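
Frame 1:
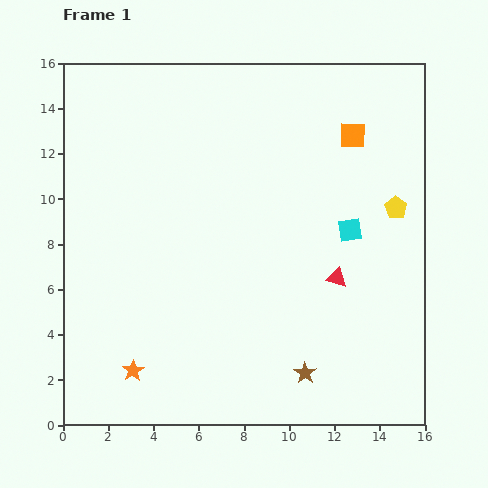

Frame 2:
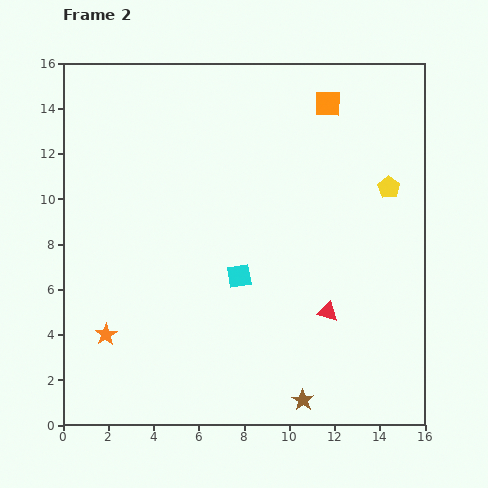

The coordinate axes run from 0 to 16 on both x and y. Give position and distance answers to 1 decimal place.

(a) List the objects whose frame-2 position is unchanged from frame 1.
none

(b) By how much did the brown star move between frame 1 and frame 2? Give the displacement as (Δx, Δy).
(-0.1, -1.2)

The brown star was at (10.7, 2.3) in frame 1 and (10.6, 1.1) in frame 2.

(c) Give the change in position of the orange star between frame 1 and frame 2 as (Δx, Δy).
(-1.2, 1.6)

The orange star was at (3.1, 2.4) in frame 1 and (1.9, 4.0) in frame 2.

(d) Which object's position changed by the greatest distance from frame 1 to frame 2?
the cyan square

(moved 5.3; next 2.0)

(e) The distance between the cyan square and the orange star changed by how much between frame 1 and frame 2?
-5.0

Distance in frame 1: 11.4. Distance in frame 2: 6.4.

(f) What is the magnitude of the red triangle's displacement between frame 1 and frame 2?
1.6

The red triangle moved from (12.1, 6.5) to (11.7, 5.0), a distance of √(0.4² + 1.5²) ≈ 1.6.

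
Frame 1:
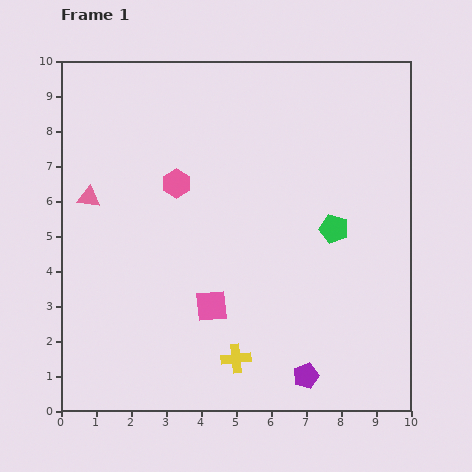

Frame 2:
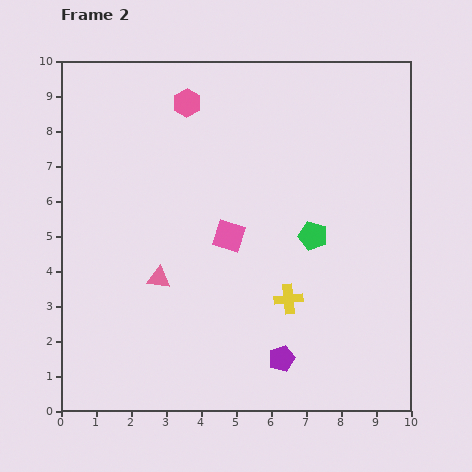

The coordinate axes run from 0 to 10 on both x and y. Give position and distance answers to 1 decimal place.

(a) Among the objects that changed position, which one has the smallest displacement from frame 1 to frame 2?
the green pentagon

(moved 0.6)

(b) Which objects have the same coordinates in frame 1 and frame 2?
none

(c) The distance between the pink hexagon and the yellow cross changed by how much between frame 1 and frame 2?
+1.0

Distance in frame 1: 5.3. Distance in frame 2: 6.3.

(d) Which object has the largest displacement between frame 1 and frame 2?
the pink triangle

(moved 3.0; next 2.3)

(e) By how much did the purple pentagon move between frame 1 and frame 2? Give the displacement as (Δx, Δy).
(-0.7, 0.5)

The purple pentagon was at (7.0, 1.0) in frame 1 and (6.3, 1.5) in frame 2.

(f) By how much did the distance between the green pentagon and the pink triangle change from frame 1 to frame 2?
-2.5

Distance in frame 1: 7.1. Distance in frame 2: 4.6.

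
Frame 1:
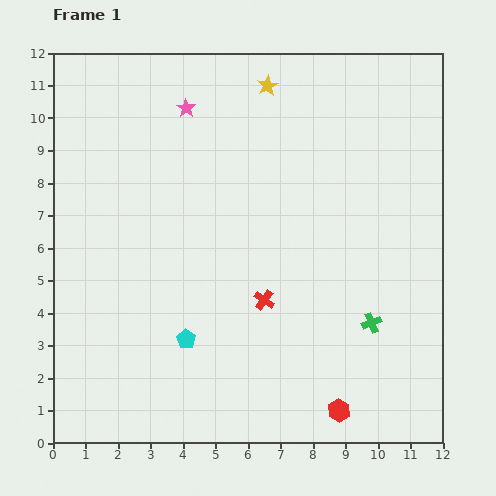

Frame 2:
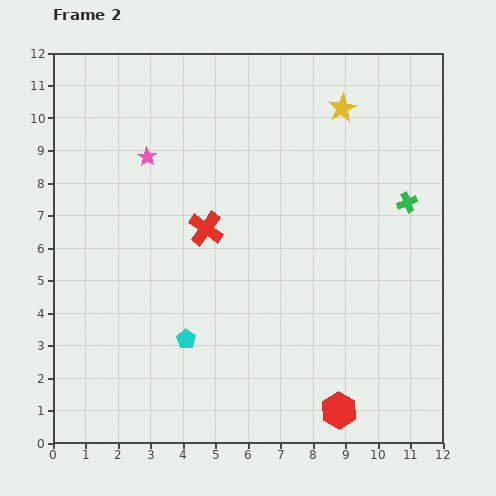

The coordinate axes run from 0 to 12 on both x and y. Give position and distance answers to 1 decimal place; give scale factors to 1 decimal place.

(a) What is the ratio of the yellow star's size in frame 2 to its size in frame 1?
1.4×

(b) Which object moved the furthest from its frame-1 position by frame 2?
the green cross

(moved 3.9; next 2.8)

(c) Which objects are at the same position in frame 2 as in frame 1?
the red hexagon, the cyan pentagon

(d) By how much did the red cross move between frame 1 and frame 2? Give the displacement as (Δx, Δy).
(-1.8, 2.2)

The red cross was at (6.5, 4.4) in frame 1 and (4.7, 6.6) in frame 2.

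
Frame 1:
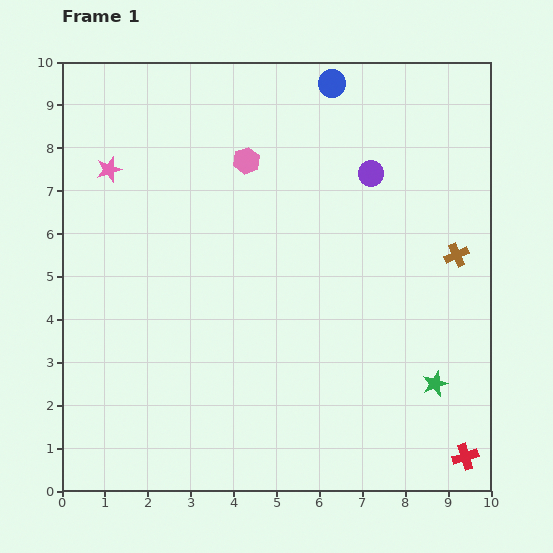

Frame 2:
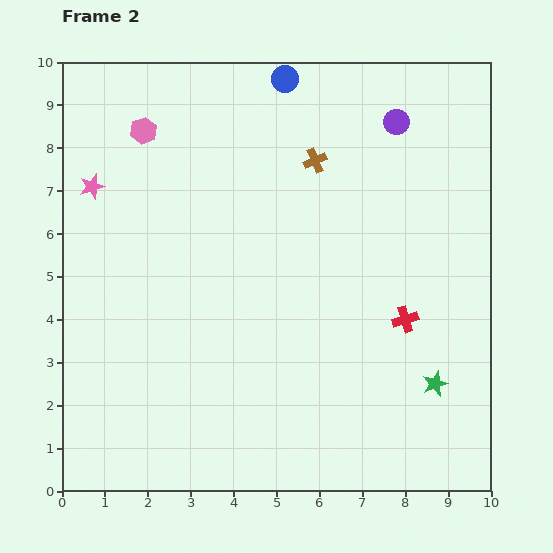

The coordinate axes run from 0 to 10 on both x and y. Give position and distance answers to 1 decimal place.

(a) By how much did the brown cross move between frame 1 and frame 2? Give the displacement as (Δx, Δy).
(-3.3, 2.2)

The brown cross was at (9.2, 5.5) in frame 1 and (5.9, 7.7) in frame 2.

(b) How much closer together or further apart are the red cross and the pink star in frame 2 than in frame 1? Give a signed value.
-2.8

Distance in frame 1: 10.7. Distance in frame 2: 7.9.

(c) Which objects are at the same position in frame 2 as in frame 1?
the green star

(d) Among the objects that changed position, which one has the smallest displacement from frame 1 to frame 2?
the pink star

(moved 0.6)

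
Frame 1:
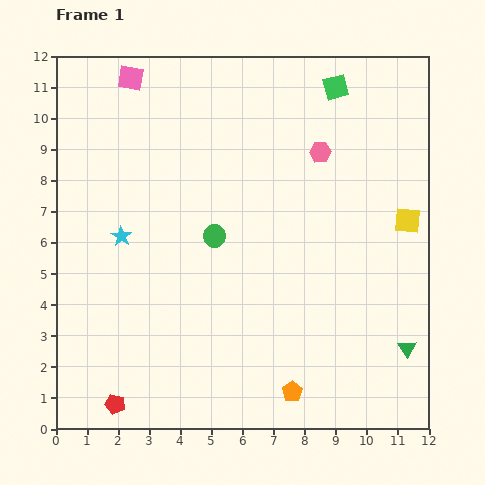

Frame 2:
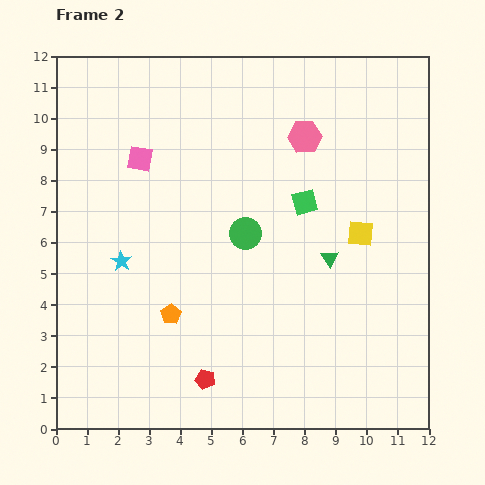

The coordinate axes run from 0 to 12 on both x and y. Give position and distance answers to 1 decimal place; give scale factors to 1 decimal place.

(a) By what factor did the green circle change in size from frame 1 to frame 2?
1.4×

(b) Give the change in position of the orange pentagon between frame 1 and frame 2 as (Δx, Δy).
(-3.9, 2.5)

The orange pentagon was at (7.6, 1.2) in frame 1 and (3.7, 3.7) in frame 2.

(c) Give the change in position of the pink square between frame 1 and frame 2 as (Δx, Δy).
(0.3, -2.6)

The pink square was at (2.4, 11.3) in frame 1 and (2.7, 8.7) in frame 2.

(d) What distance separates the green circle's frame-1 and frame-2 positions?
1.0

The green circle moved from (5.1, 6.2) to (6.1, 6.3), a distance of √(1.0² + 0.1²) ≈ 1.0.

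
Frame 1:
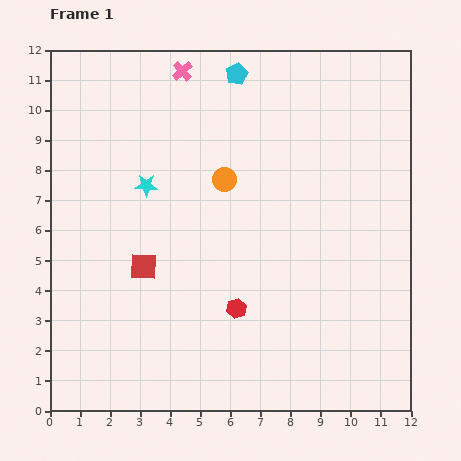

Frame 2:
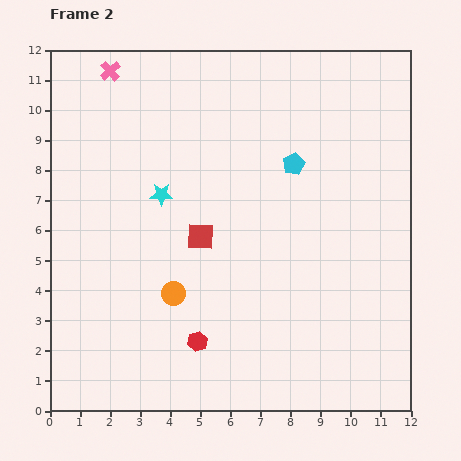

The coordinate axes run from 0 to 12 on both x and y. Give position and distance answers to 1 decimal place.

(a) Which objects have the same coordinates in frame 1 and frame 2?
none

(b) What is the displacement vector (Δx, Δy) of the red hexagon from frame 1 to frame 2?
(-1.3, -1.1)

The red hexagon was at (6.2, 3.4) in frame 1 and (4.9, 2.3) in frame 2.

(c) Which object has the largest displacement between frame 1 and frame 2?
the orange circle

(moved 4.2; next 3.6)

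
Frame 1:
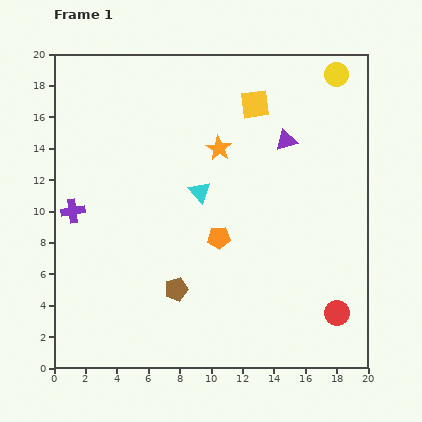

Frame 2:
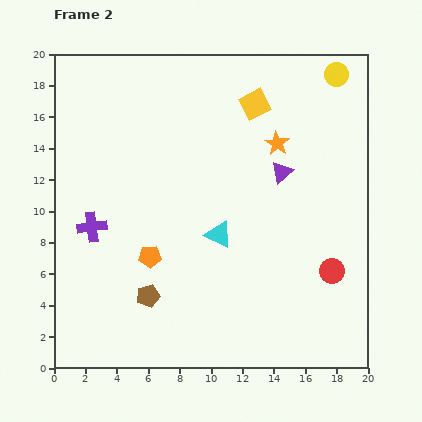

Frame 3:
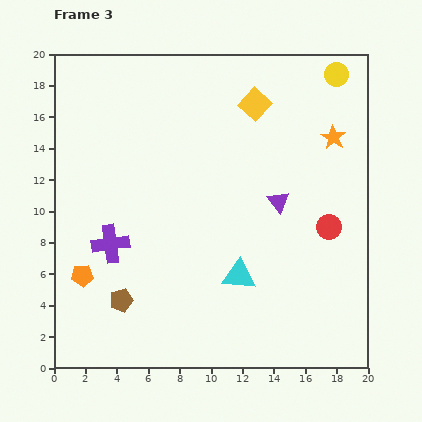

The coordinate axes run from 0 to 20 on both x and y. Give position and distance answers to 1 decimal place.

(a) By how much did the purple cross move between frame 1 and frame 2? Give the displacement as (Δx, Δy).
(1.2, -1.0)

The purple cross was at (1.2, 10.0) in frame 1 and (2.4, 9.0) in frame 2.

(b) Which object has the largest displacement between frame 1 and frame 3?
the orange pentagon

(moved 9.0; next 7.3)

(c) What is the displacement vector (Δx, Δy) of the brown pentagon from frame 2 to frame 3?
(-1.7, -0.3)

The brown pentagon was at (6.0, 4.6) in frame 2 and (4.3, 4.3) in frame 3.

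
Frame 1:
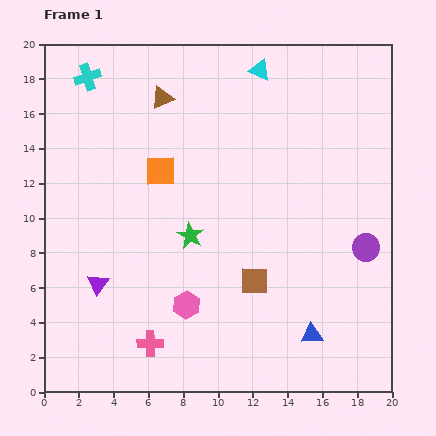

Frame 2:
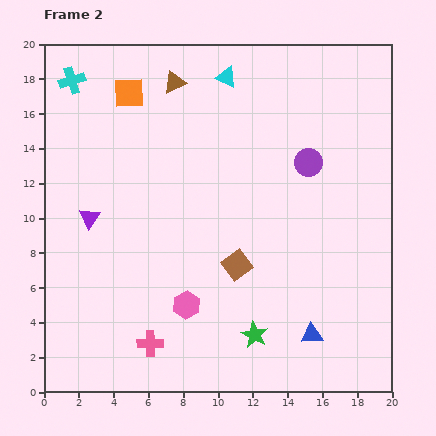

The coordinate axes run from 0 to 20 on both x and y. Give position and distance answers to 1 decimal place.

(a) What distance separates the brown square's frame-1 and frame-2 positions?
1.3

The brown square moved from (12.1, 6.4) to (11.1, 7.3), a distance of √(1.0² + 0.9²) ≈ 1.3.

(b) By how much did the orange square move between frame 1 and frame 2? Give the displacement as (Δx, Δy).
(-1.8, 4.5)

The orange square was at (6.7, 12.7) in frame 1 and (4.9, 17.2) in frame 2.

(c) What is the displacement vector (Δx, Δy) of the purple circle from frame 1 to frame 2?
(-3.3, 4.9)

The purple circle was at (18.5, 8.3) in frame 1 and (15.2, 13.2) in frame 2.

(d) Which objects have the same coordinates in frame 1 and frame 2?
the pink hexagon, the pink cross, the blue triangle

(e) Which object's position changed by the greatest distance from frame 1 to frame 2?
the green star

(moved 6.8; next 5.9)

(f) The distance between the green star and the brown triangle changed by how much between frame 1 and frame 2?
+7.1

Distance in frame 1: 8.1. Distance in frame 2: 15.2.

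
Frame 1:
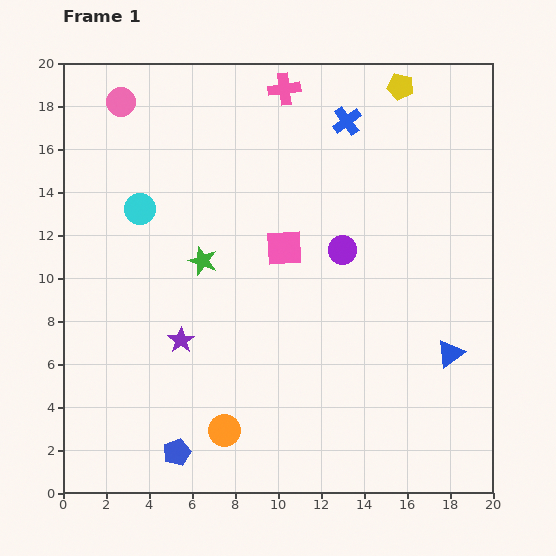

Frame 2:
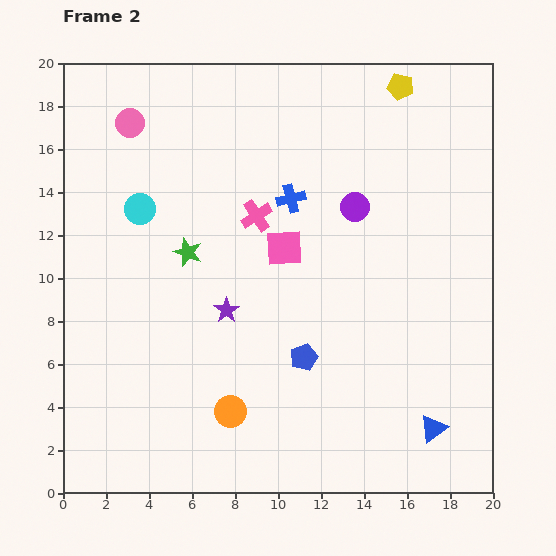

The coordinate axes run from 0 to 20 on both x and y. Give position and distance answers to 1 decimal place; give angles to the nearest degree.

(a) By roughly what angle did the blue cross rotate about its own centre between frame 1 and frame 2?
22° clockwise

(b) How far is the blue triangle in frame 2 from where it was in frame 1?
3.6

The blue triangle moved from (18.0, 6.5) to (17.2, 3.0), a distance of √(0.8² + 3.5²) ≈ 3.6.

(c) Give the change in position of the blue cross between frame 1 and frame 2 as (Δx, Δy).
(-2.6, -3.6)

The blue cross was at (13.2, 17.3) in frame 1 and (10.6, 13.7) in frame 2.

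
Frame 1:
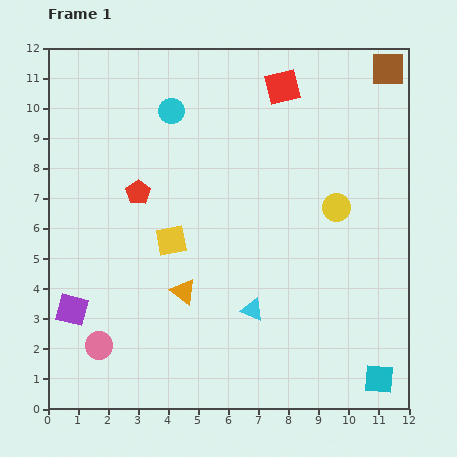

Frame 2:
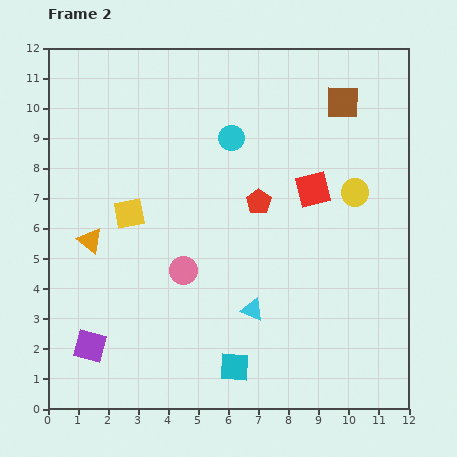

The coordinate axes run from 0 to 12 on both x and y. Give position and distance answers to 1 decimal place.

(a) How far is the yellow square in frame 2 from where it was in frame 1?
1.7

The yellow square moved from (4.1, 5.6) to (2.7, 6.5), a distance of √(1.4² + 0.9²) ≈ 1.7.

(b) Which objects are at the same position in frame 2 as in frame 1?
the cyan triangle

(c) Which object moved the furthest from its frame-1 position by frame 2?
the cyan square

(moved 4.8; next 4.0)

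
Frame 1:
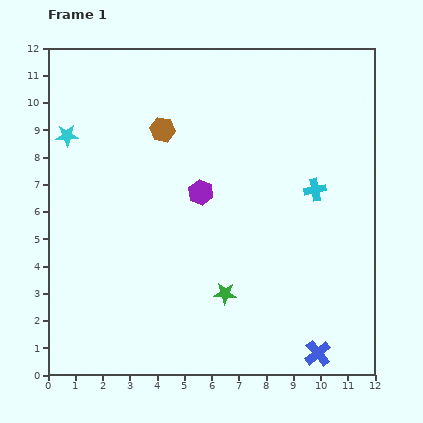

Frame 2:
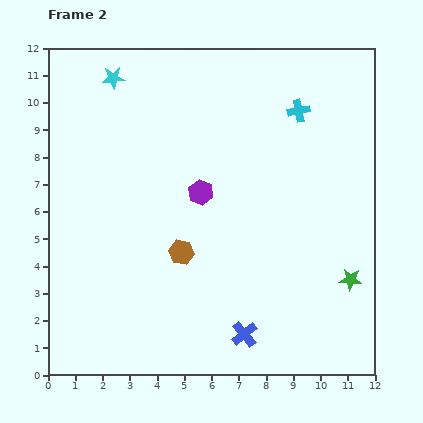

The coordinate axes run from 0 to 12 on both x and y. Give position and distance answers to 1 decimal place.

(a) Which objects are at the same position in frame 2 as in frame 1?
the purple hexagon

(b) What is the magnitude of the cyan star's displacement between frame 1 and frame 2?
2.7

The cyan star moved from (0.7, 8.8) to (2.4, 10.9), a distance of √(1.7² + 2.1²) ≈ 2.7.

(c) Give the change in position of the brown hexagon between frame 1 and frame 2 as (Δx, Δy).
(0.7, -4.5)

The brown hexagon was at (4.2, 9.0) in frame 1 and (4.9, 4.5) in frame 2.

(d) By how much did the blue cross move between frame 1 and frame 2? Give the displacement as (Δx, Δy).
(-2.7, 0.7)

The blue cross was at (9.9, 0.8) in frame 1 and (7.2, 1.5) in frame 2.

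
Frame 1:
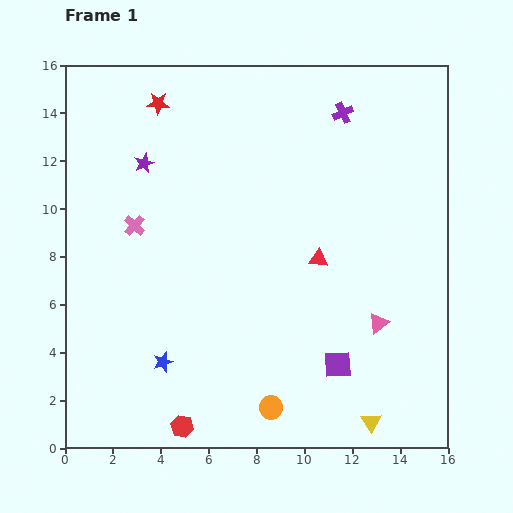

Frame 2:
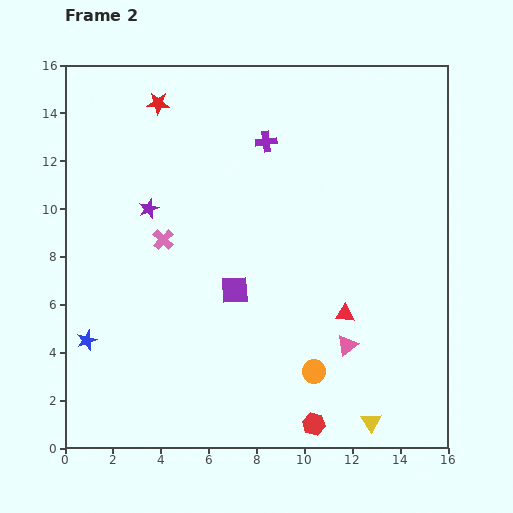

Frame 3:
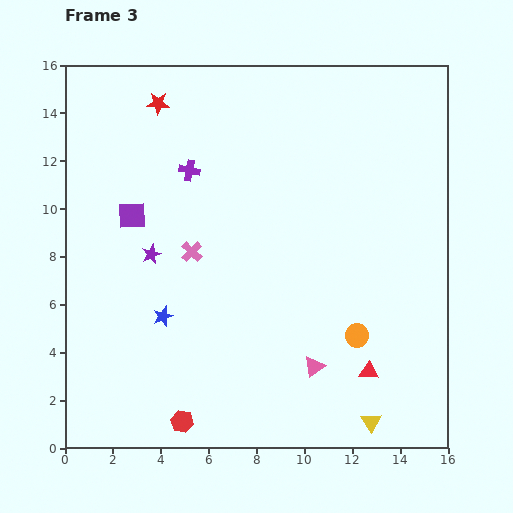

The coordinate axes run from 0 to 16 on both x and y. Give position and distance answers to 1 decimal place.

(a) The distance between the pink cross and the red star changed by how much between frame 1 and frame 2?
+0.5

Distance in frame 1: 5.2. Distance in frame 2: 5.7.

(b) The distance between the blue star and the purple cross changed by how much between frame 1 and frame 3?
-6.6

Distance in frame 1: 12.8. Distance in frame 3: 6.2.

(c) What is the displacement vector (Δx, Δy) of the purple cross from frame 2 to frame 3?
(-3.2, -1.2)

The purple cross was at (8.4, 12.8) in frame 2 and (5.2, 11.6) in frame 3.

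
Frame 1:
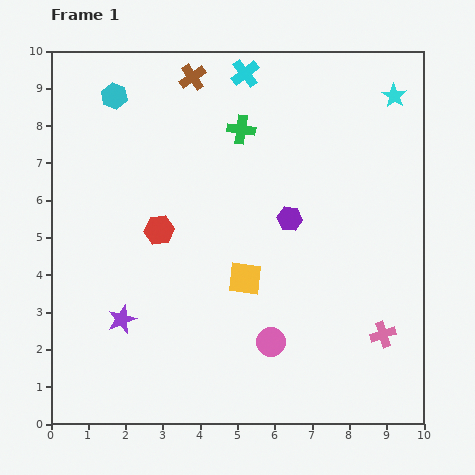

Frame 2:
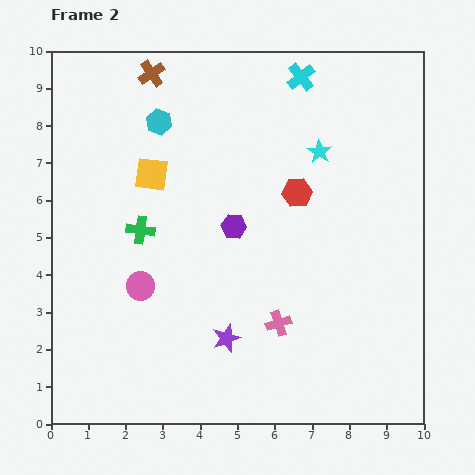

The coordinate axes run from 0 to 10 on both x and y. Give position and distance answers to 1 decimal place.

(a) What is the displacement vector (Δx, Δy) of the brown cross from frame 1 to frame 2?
(-1.1, 0.1)

The brown cross was at (3.8, 9.3) in frame 1 and (2.7, 9.4) in frame 2.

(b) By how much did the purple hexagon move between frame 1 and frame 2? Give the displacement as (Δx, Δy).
(-1.5, -0.2)

The purple hexagon was at (6.4, 5.5) in frame 1 and (4.9, 5.3) in frame 2.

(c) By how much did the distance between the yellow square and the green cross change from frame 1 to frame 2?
-2.5

Distance in frame 1: 4.0. Distance in frame 2: 1.5.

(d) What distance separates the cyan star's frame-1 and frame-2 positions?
2.5

The cyan star moved from (9.2, 8.8) to (7.2, 7.3), a distance of √(2.0² + 1.5²) ≈ 2.5.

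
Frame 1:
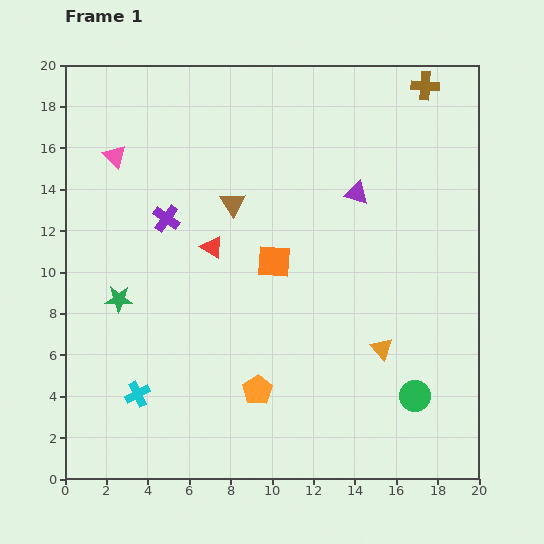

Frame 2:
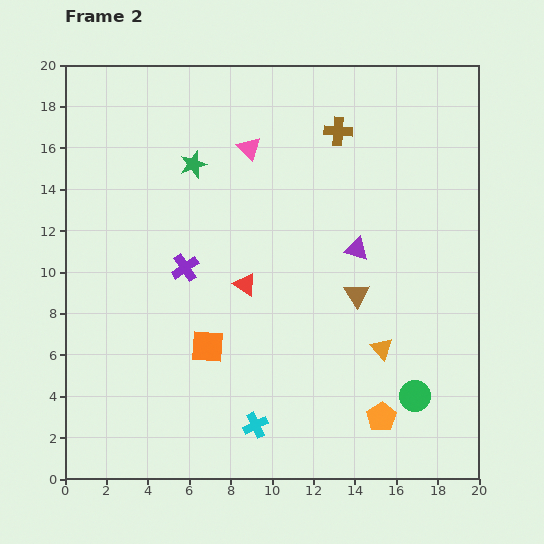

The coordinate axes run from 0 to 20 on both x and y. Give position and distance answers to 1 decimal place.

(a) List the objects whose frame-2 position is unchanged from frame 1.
the green circle, the orange triangle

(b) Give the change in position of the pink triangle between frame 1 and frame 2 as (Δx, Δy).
(6.5, 0.4)

The pink triangle was at (2.4, 15.6) in frame 1 and (8.9, 16.0) in frame 2.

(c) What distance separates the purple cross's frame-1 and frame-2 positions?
2.6

The purple cross moved from (4.9, 12.6) to (5.8, 10.2), a distance of √(0.9² + 2.4²) ≈ 2.6.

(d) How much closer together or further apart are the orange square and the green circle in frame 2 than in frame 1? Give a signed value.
+0.9

Distance in frame 1: 9.4. Distance in frame 2: 10.3.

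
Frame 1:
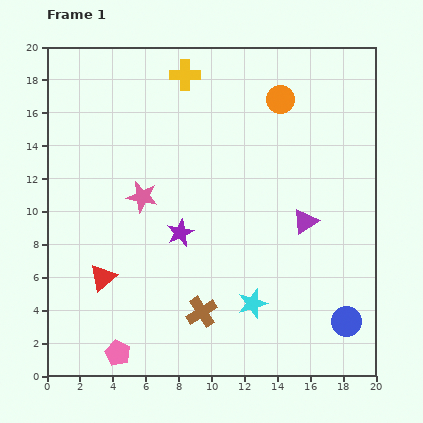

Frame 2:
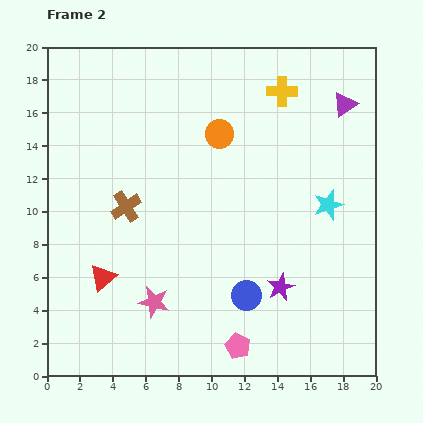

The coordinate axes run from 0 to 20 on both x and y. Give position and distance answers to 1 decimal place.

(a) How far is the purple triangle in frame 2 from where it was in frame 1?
7.5

The purple triangle moved from (15.7, 9.4) to (18.1, 16.5), a distance of √(2.4² + 7.1²) ≈ 7.5.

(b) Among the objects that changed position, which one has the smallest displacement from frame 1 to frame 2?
the orange circle

(moved 4.3)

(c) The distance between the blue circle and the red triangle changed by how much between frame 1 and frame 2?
-6.2

Distance in frame 1: 15.0. Distance in frame 2: 8.8.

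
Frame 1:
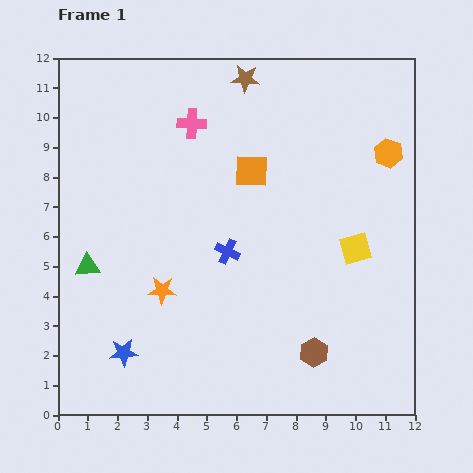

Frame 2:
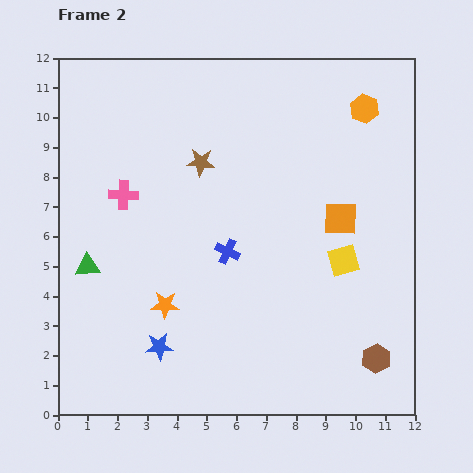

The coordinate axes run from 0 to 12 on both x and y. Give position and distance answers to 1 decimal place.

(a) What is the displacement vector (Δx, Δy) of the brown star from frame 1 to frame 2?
(-1.5, -2.8)

The brown star was at (6.3, 11.3) in frame 1 and (4.8, 8.5) in frame 2.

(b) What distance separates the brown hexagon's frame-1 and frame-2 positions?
2.1

The brown hexagon moved from (8.6, 2.1) to (10.7, 1.9), a distance of √(2.1² + 0.2²) ≈ 2.1.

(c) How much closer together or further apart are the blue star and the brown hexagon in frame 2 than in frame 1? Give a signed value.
+0.9

Distance in frame 1: 6.4. Distance in frame 2: 7.3.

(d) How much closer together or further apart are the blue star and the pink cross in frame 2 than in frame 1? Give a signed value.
-2.8

Distance in frame 1: 8.0. Distance in frame 2: 5.2.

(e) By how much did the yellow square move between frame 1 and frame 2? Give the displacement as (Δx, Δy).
(-0.4, -0.4)

The yellow square was at (10.0, 5.6) in frame 1 and (9.6, 5.2) in frame 2.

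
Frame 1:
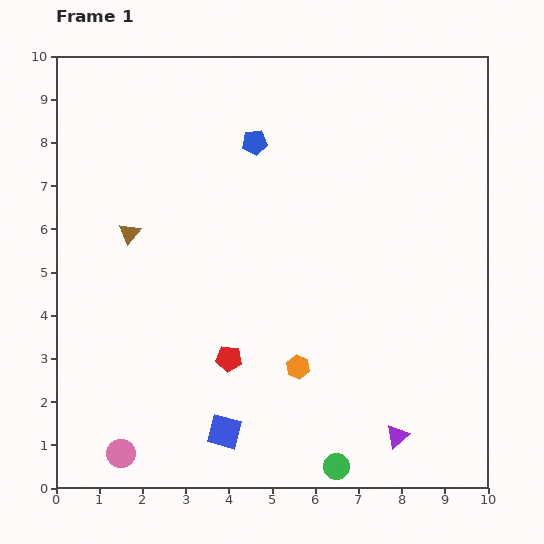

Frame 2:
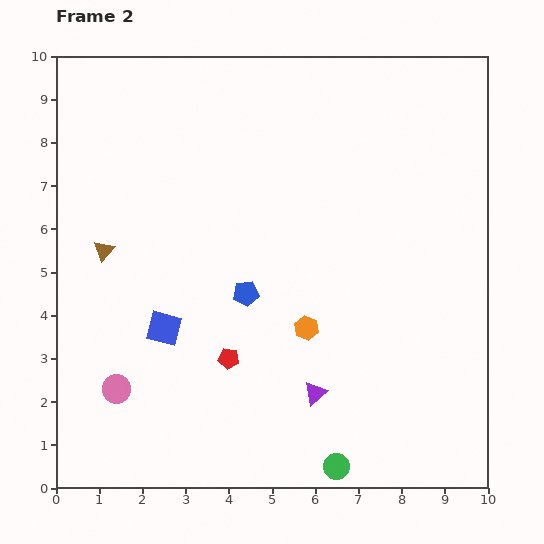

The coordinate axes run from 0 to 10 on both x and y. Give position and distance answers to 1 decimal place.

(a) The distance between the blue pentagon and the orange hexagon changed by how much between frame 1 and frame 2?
-3.7

Distance in frame 1: 5.3. Distance in frame 2: 1.6.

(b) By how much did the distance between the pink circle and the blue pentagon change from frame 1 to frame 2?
-4.1

Distance in frame 1: 7.8. Distance in frame 2: 3.7.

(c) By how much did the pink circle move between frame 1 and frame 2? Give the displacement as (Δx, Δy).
(-0.1, 1.5)

The pink circle was at (1.5, 0.8) in frame 1 and (1.4, 2.3) in frame 2.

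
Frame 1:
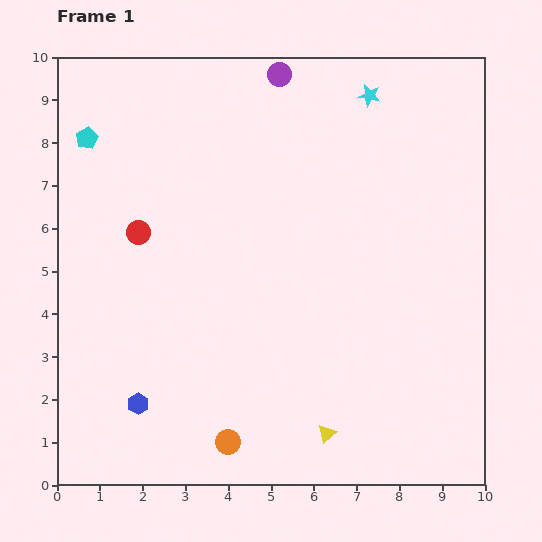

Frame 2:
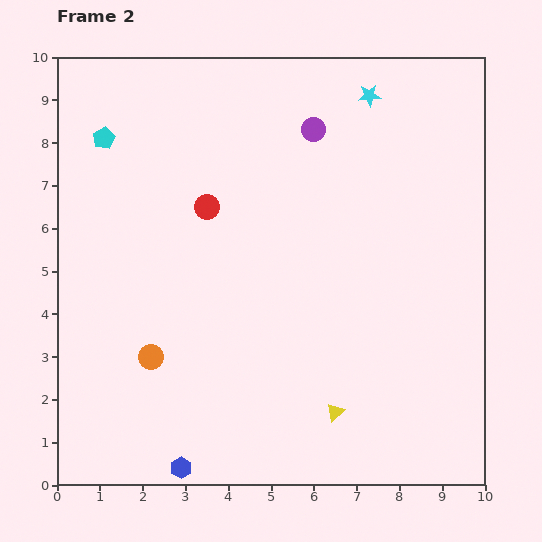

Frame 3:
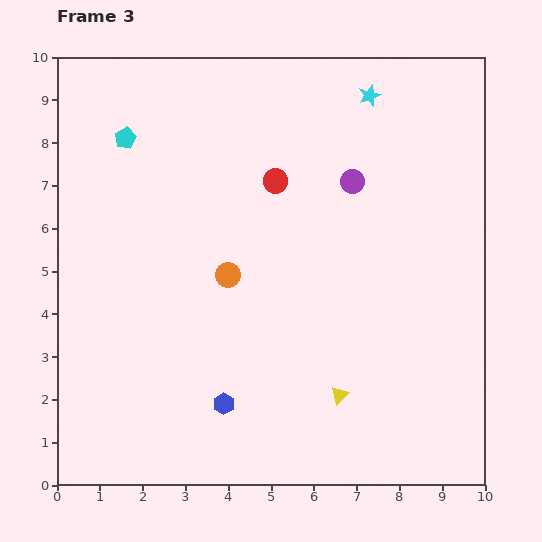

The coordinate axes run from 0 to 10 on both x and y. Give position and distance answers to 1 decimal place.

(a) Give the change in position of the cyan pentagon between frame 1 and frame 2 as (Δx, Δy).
(0.4, 0.0)

The cyan pentagon was at (0.7, 8.1) in frame 1 and (1.1, 8.1) in frame 2.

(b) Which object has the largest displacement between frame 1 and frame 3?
the orange circle

(moved 3.9; next 3.4)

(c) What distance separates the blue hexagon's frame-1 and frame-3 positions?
2.0

The blue hexagon moved from (1.9, 1.9) to (3.9, 1.9), a distance of √(2.0² + 0.0²) ≈ 2.0.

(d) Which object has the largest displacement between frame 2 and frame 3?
the orange circle

(moved 2.6; next 1.8)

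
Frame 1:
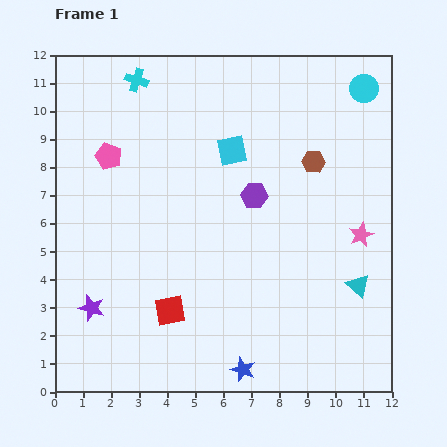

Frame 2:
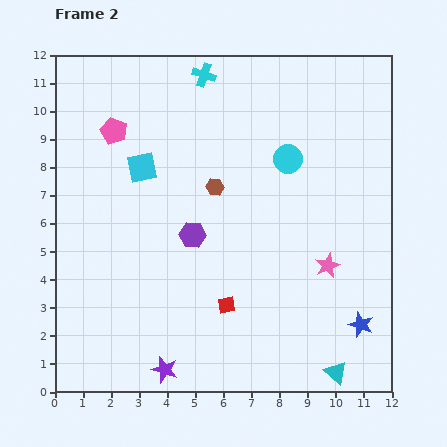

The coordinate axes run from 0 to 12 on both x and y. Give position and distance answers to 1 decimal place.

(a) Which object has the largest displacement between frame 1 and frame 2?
the blue star

(moved 4.5; next 3.7)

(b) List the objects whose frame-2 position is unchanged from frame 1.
none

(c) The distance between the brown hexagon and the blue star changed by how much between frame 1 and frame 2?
-0.7

Distance in frame 1: 7.8. Distance in frame 2: 7.1.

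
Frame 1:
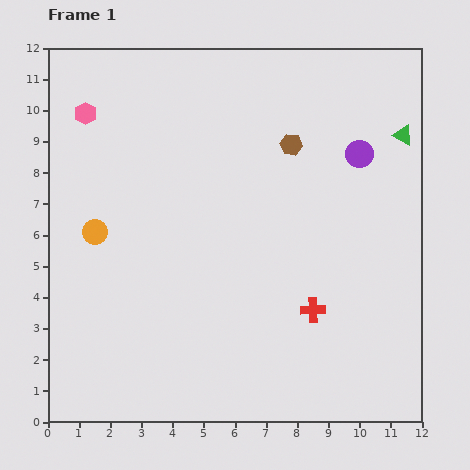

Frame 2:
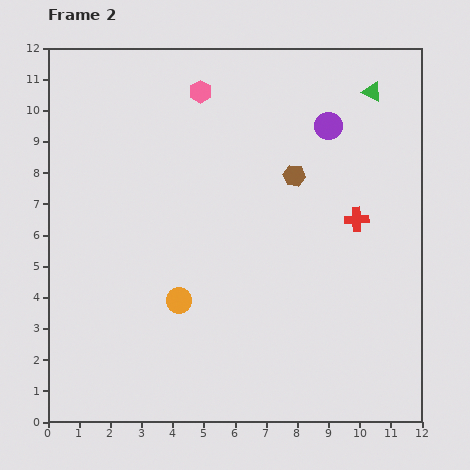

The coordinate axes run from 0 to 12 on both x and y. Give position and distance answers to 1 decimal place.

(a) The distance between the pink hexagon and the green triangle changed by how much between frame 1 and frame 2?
-4.7

Distance in frame 1: 10.2. Distance in frame 2: 5.5.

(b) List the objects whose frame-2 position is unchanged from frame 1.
none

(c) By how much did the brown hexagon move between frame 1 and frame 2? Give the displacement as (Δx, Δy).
(0.1, -1.0)

The brown hexagon was at (7.8, 8.9) in frame 1 and (7.9, 7.9) in frame 2.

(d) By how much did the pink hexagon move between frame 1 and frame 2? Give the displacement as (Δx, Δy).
(3.7, 0.7)

The pink hexagon was at (1.2, 9.9) in frame 1 and (4.9, 10.6) in frame 2.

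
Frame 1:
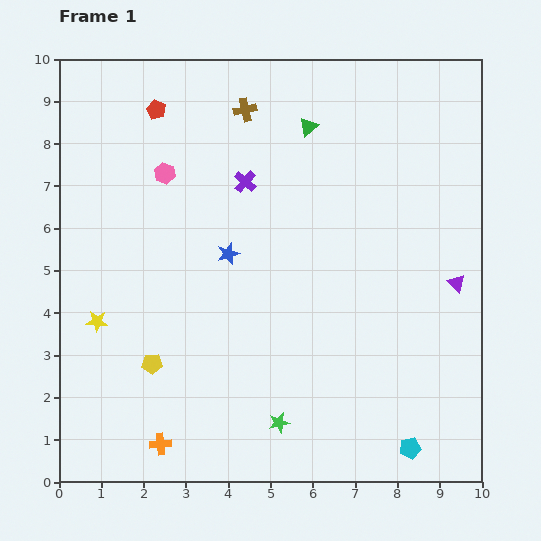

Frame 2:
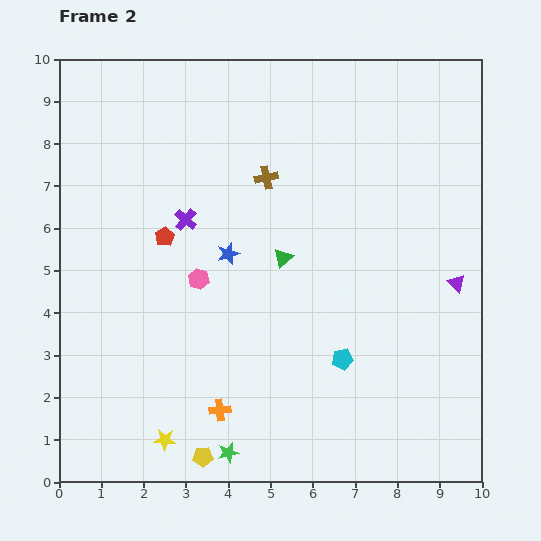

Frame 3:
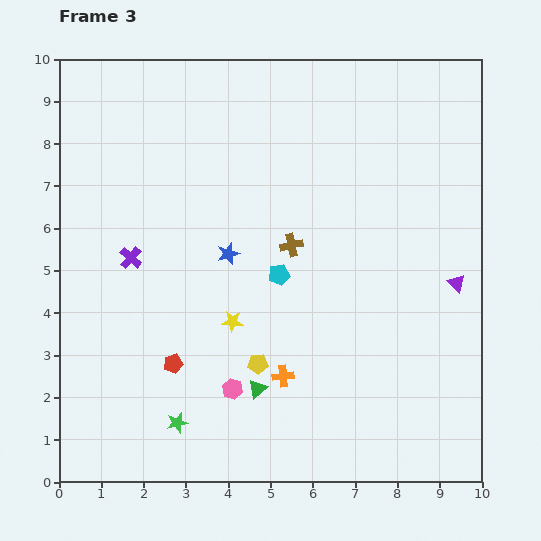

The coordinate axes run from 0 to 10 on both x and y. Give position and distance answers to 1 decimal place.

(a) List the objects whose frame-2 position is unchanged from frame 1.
the blue star, the purple triangle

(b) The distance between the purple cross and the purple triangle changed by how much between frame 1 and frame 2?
+1.1

Distance in frame 1: 5.5. Distance in frame 2: 6.6.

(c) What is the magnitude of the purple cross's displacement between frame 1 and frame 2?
1.7

The purple cross moved from (4.4, 7.1) to (3.0, 6.2), a distance of √(1.4² + 0.9²) ≈ 1.7.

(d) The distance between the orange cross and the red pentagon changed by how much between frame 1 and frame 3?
-5.3

Distance in frame 1: 7.9. Distance in frame 3: 2.6.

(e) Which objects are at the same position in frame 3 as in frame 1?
the blue star, the purple triangle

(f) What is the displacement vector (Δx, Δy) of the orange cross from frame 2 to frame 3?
(1.5, 0.8)

The orange cross was at (3.8, 1.7) in frame 2 and (5.3, 2.5) in frame 3.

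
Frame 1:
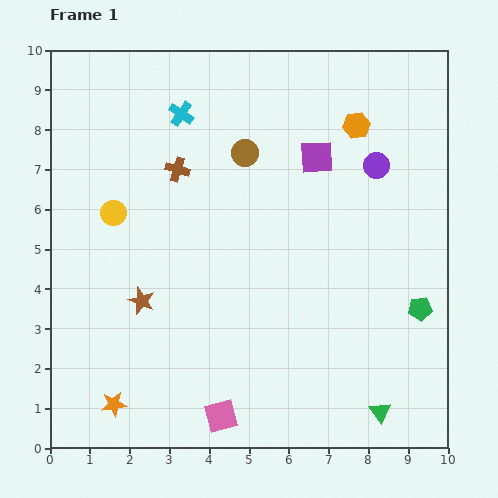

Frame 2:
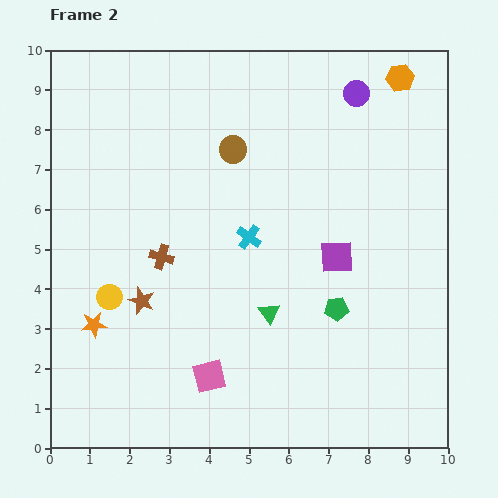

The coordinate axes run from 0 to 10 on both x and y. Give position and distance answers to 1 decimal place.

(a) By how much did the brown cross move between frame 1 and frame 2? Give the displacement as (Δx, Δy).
(-0.4, -2.2)

The brown cross was at (3.2, 7.0) in frame 1 and (2.8, 4.8) in frame 2.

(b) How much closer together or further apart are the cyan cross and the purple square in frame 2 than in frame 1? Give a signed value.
-1.3

Distance in frame 1: 3.6. Distance in frame 2: 2.3.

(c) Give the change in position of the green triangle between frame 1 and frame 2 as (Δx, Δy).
(-2.8, 2.5)

The green triangle was at (8.3, 0.9) in frame 1 and (5.5, 3.4) in frame 2.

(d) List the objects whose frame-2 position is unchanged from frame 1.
the brown star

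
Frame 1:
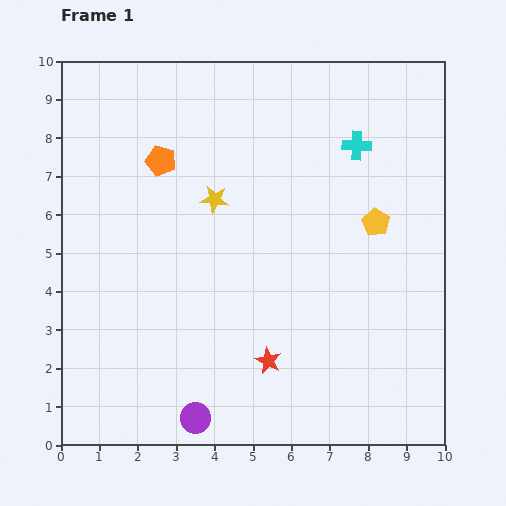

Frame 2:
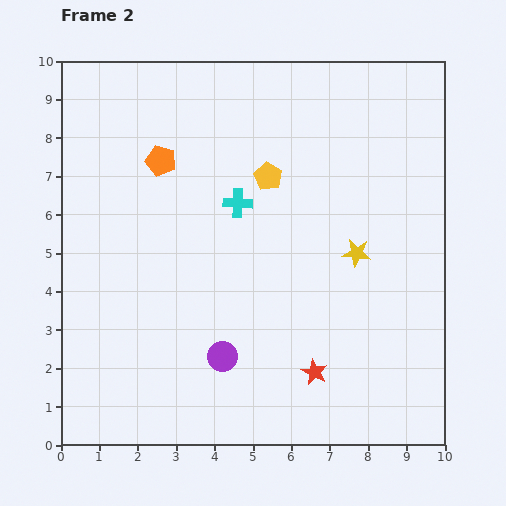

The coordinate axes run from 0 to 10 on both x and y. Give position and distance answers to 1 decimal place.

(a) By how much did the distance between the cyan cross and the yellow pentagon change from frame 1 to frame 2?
-1.0

Distance in frame 1: 2.1. Distance in frame 2: 1.1.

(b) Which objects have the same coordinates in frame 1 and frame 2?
the orange pentagon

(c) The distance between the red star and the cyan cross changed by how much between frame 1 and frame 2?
-1.3

Distance in frame 1: 6.1. Distance in frame 2: 4.8.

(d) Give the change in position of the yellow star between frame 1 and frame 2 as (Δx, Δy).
(3.7, -1.4)

The yellow star was at (4.0, 6.4) in frame 1 and (7.7, 5.0) in frame 2.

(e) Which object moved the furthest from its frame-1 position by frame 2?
the yellow star

(moved 4.0; next 3.4)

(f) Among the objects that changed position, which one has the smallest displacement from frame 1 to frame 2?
the red star

(moved 1.2)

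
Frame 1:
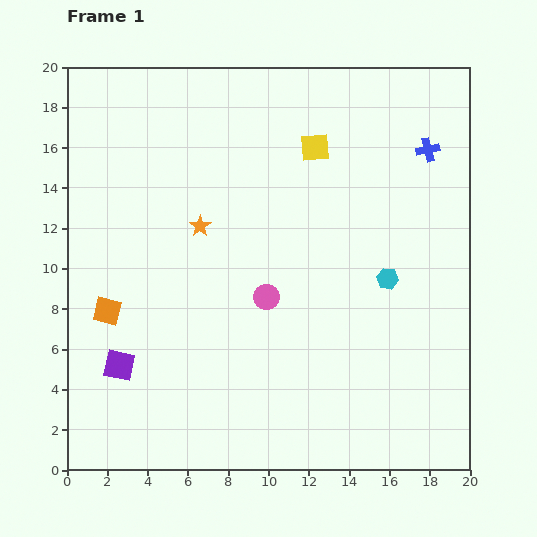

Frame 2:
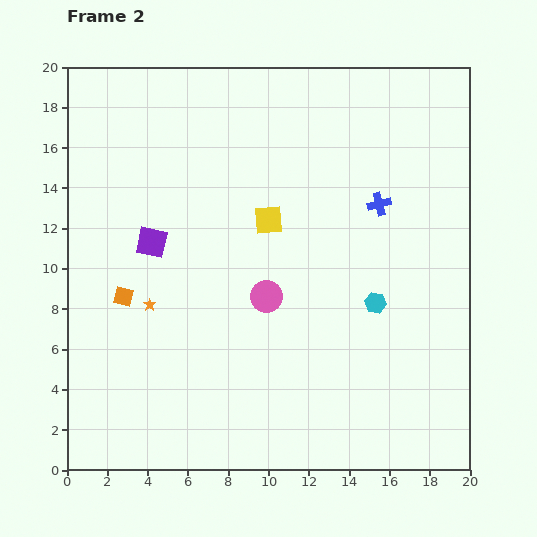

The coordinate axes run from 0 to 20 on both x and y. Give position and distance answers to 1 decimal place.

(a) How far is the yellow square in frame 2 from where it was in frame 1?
4.3

The yellow square moved from (12.3, 16.0) to (10.0, 12.4), a distance of √(2.3² + 3.6²) ≈ 4.3.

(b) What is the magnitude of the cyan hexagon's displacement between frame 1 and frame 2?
1.3

The cyan hexagon moved from (15.9, 9.5) to (15.3, 8.3), a distance of √(0.6² + 1.2²) ≈ 1.3.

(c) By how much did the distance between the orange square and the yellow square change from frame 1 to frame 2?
-5.0

Distance in frame 1: 13.1. Distance in frame 2: 8.1.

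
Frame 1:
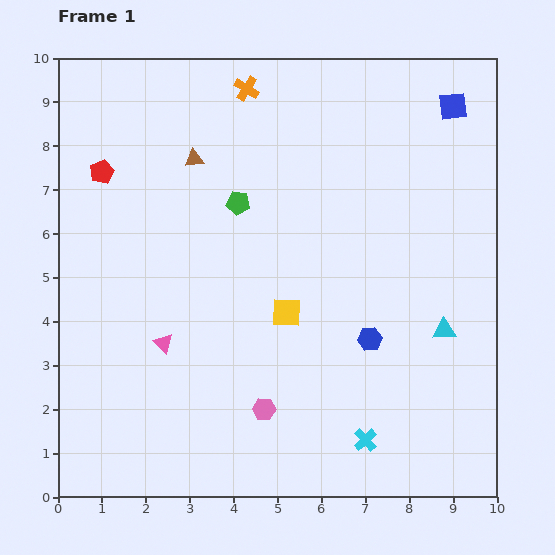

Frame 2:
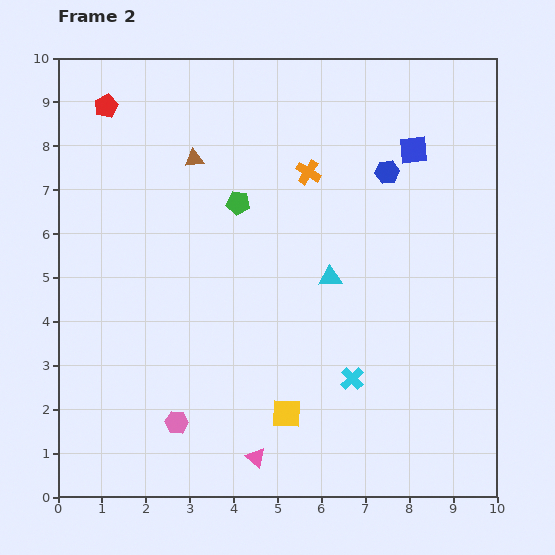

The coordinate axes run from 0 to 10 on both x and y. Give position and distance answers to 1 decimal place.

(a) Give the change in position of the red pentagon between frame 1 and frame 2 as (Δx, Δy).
(0.1, 1.5)

The red pentagon was at (1.0, 7.4) in frame 1 and (1.1, 8.9) in frame 2.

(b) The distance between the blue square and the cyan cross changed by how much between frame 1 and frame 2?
-2.5

Distance in frame 1: 7.9. Distance in frame 2: 5.4.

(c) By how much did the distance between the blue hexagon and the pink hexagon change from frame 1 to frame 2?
+4.6

Distance in frame 1: 2.9. Distance in frame 2: 7.5.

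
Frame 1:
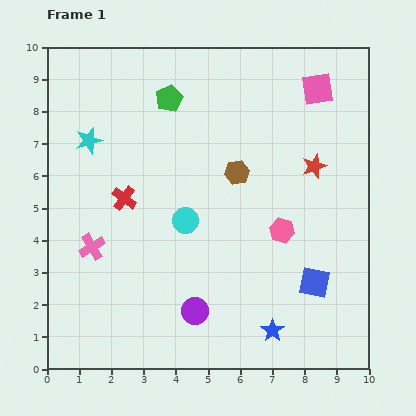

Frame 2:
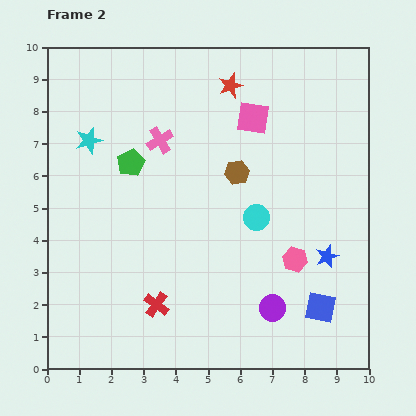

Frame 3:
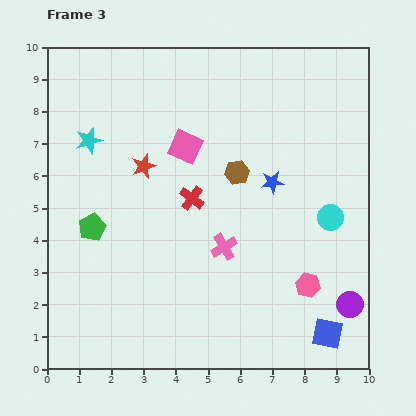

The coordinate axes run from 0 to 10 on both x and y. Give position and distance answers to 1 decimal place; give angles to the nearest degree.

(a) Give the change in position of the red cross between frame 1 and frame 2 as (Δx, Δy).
(1.0, -3.3)

The red cross was at (2.4, 5.3) in frame 1 and (3.4, 2.0) in frame 2.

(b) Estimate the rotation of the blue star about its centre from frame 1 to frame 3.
30° clockwise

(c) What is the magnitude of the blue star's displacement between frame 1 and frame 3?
4.6

The blue star moved from (7.0, 1.2) to (7.0, 5.8), a distance of √(0.0² + 4.6²) ≈ 4.6.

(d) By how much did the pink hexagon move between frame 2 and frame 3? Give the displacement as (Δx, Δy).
(0.4, -0.8)

The pink hexagon was at (7.7, 3.4) in frame 2 and (8.1, 2.6) in frame 3.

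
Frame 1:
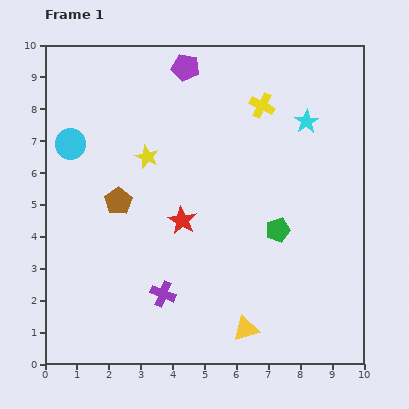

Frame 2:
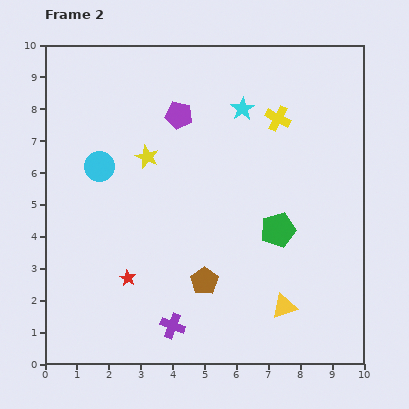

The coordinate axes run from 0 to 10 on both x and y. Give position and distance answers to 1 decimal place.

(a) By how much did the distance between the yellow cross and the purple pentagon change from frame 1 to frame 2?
+0.4

Distance in frame 1: 2.7. Distance in frame 2: 3.1.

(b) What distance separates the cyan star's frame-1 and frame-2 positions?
2.0

The cyan star moved from (8.2, 7.6) to (6.2, 8.0), a distance of √(2.0² + 0.4²) ≈ 2.0.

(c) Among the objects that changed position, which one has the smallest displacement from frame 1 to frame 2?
the yellow cross

(moved 0.6)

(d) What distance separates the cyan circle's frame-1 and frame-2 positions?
1.1

The cyan circle moved from (0.8, 6.9) to (1.7, 6.2), a distance of √(0.9² + 0.7²) ≈ 1.1.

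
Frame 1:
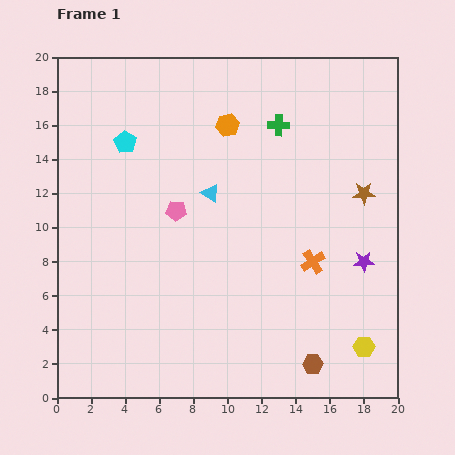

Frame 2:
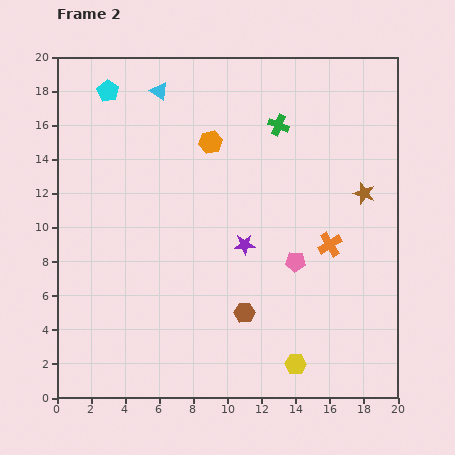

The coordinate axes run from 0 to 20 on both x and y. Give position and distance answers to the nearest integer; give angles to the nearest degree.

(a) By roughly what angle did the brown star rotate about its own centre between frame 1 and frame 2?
19° clockwise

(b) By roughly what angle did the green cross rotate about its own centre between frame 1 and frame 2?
21° clockwise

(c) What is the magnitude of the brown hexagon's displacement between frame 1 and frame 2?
5

The brown hexagon moved from (15, 2) to (11, 5), a distance of √(4² + 3²) ≈ 5.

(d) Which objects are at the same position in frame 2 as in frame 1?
the green cross, the brown star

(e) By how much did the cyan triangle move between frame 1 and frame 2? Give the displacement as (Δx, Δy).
(-3, 6)

The cyan triangle was at (9, 12) in frame 1 and (6, 18) in frame 2.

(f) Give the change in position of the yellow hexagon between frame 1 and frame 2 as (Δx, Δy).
(-4, -1)

The yellow hexagon was at (18, 3) in frame 1 and (14, 2) in frame 2.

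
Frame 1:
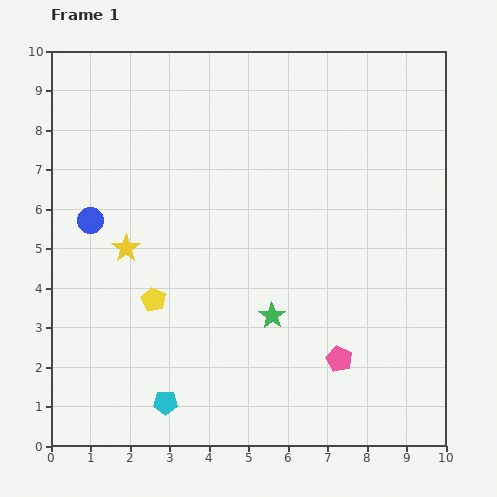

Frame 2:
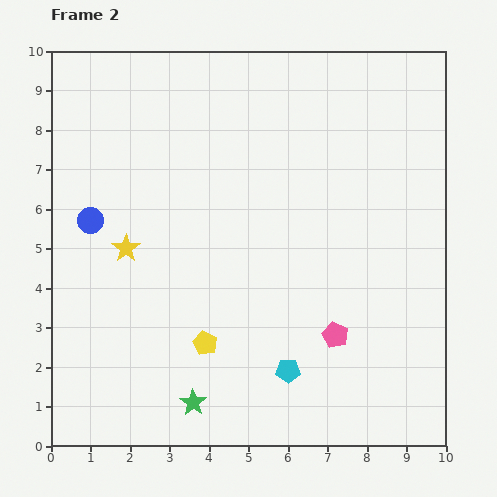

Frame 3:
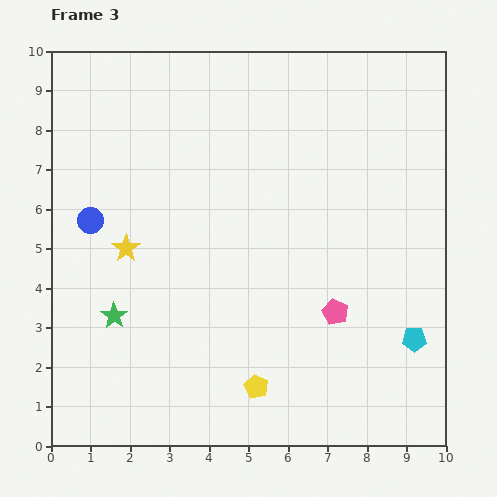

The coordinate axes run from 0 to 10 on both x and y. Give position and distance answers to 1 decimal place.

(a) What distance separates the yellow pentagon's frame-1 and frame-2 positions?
1.7

The yellow pentagon moved from (2.6, 3.7) to (3.9, 2.6), a distance of √(1.3² + 1.1²) ≈ 1.7.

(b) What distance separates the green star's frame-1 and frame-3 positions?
4.0

The green star moved from (5.6, 3.3) to (1.6, 3.3), a distance of √(4.0² + 0.0²) ≈ 4.0.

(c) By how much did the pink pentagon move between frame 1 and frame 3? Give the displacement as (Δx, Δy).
(-0.1, 1.2)

The pink pentagon was at (7.3, 2.2) in frame 1 and (7.2, 3.4) in frame 3.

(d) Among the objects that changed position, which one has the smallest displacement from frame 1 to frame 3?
the pink pentagon

(moved 1.2)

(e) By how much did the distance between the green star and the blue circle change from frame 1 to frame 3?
-2.7

Distance in frame 1: 5.2. Distance in frame 3: 2.5.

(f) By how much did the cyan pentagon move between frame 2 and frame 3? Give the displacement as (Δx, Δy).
(3.2, 0.8)

The cyan pentagon was at (6.0, 1.9) in frame 2 and (9.2, 2.7) in frame 3.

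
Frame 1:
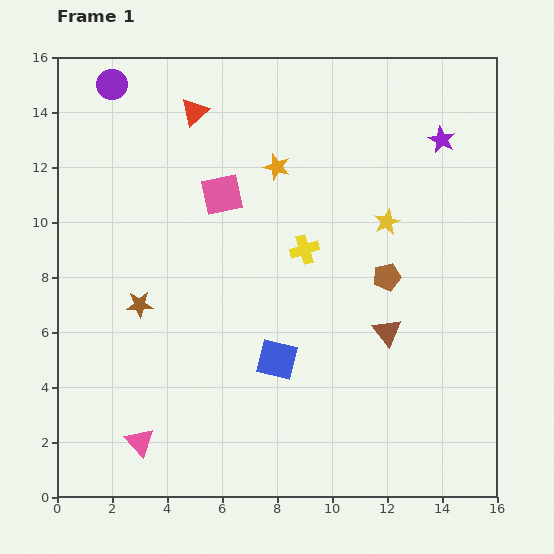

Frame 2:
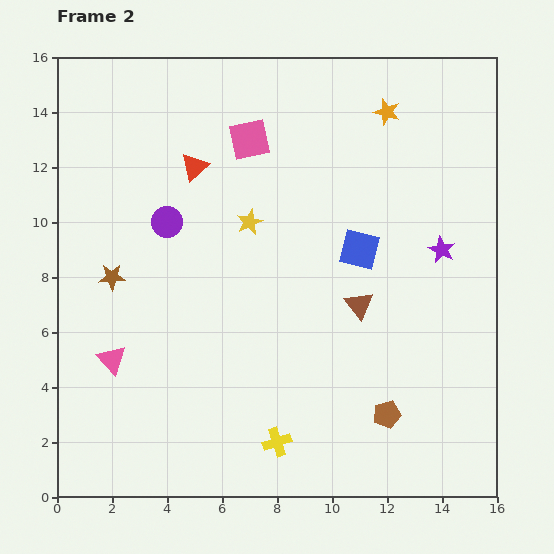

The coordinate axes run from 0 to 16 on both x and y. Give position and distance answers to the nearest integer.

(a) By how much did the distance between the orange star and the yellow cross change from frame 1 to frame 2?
+10

Distance in frame 1: 3. Distance in frame 2: 13.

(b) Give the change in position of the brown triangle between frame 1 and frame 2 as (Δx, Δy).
(-1, 1)

The brown triangle was at (12, 6) in frame 1 and (11, 7) in frame 2.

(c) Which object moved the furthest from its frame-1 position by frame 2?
the yellow cross

(moved 7; next 5)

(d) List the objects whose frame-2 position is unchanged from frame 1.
none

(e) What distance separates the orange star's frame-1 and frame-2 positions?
4

The orange star moved from (8, 12) to (12, 14), a distance of √(4² + 2²) ≈ 4.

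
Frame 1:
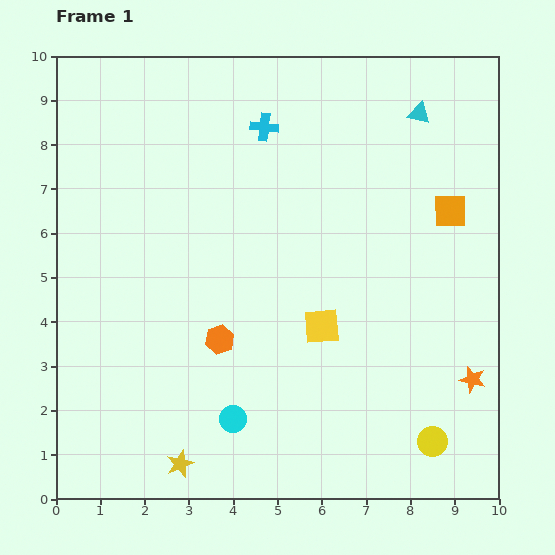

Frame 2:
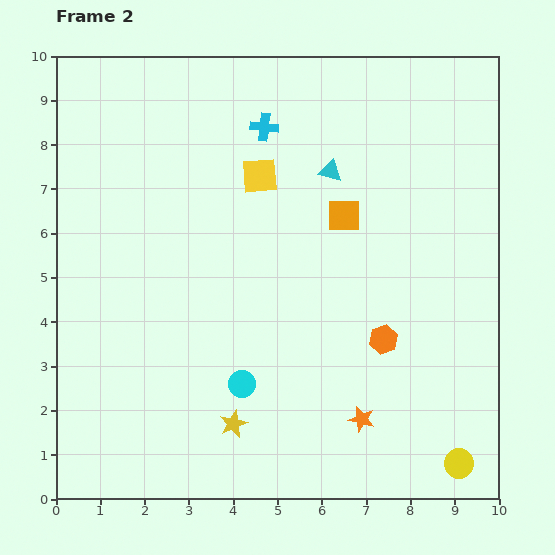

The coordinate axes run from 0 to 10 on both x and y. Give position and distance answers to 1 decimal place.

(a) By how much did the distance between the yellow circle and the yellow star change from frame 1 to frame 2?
-0.5

Distance in frame 1: 5.7. Distance in frame 2: 5.2.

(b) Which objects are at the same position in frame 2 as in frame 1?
the cyan cross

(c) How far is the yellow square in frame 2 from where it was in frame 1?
3.7

The yellow square moved from (6.0, 3.9) to (4.6, 7.3), a distance of √(1.4² + 3.4²) ≈ 3.7.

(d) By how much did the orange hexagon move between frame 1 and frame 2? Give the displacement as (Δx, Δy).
(3.7, 0.0)

The orange hexagon was at (3.7, 3.6) in frame 1 and (7.4, 3.6) in frame 2.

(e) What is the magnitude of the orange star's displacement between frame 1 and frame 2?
2.7

The orange star moved from (9.4, 2.7) to (6.9, 1.8), a distance of √(2.5² + 0.9²) ≈ 2.7.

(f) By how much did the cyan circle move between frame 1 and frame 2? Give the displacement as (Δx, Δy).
(0.2, 0.8)

The cyan circle was at (4.0, 1.8) in frame 1 and (4.2, 2.6) in frame 2.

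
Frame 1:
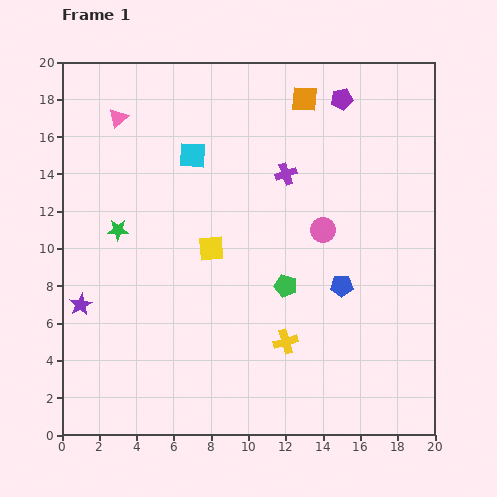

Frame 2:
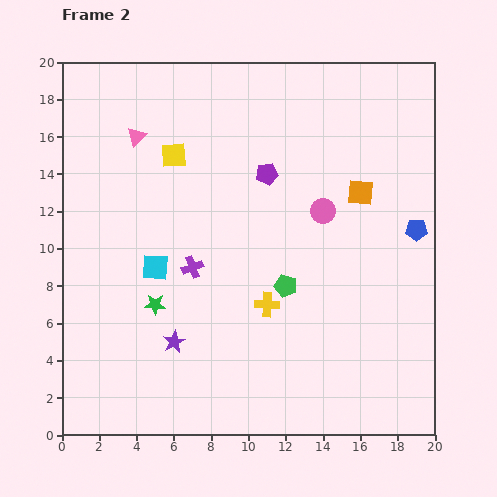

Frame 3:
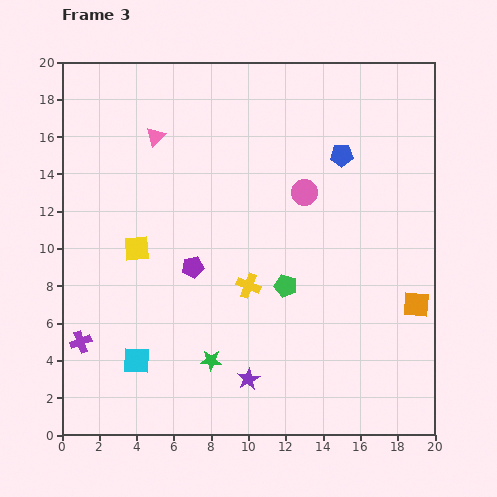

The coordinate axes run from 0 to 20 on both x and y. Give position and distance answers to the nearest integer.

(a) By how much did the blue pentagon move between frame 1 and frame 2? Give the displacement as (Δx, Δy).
(4, 3)

The blue pentagon was at (15, 8) in frame 1 and (19, 11) in frame 2.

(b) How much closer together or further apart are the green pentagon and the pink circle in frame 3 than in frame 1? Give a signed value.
+1

Distance in frame 1: 4. Distance in frame 3: 5.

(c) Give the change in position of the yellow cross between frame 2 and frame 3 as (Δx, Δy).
(-1, 1)

The yellow cross was at (11, 7) in frame 2 and (10, 8) in frame 3.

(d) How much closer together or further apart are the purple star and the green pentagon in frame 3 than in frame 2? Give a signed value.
-2

Distance in frame 2: 7. Distance in frame 3: 5.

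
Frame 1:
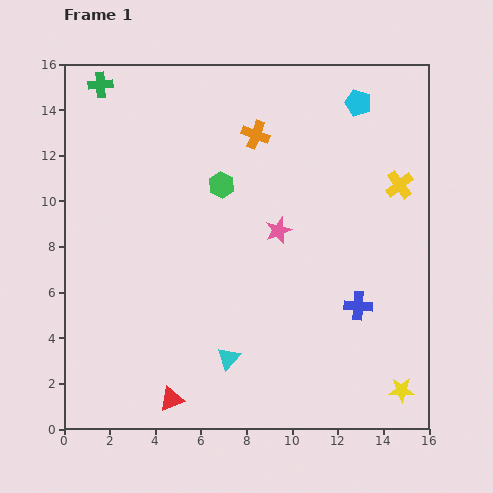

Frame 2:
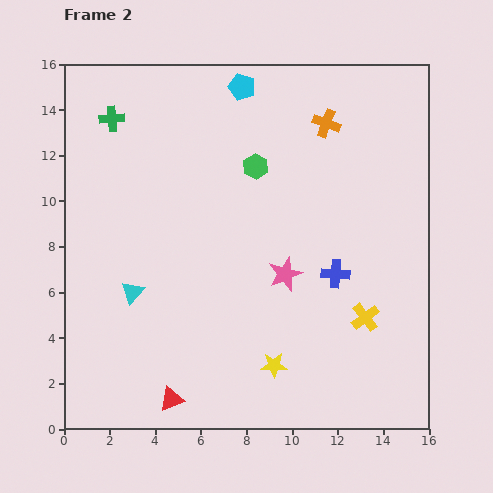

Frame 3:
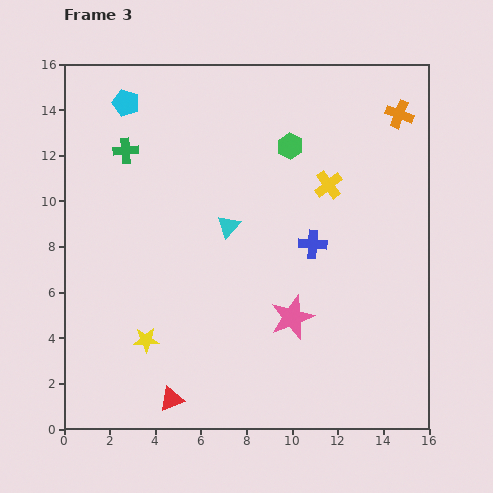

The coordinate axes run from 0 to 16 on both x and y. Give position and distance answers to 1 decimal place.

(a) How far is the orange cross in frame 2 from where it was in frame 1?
3.1

The orange cross moved from (8.4, 12.9) to (11.5, 13.4), a distance of √(3.1² + 0.5²) ≈ 3.1.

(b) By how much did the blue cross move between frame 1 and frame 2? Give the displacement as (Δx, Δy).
(-1.0, 1.4)

The blue cross was at (12.9, 5.4) in frame 1 and (11.9, 6.8) in frame 2.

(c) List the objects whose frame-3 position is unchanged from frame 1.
the red triangle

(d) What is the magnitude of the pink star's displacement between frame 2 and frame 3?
1.9

The pink star moved from (9.7, 6.8) to (10.0, 4.9), a distance of √(0.3² + 1.9²) ≈ 1.9.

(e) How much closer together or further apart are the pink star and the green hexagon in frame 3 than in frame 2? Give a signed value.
+2.6

Distance in frame 2: 4.9. Distance in frame 3: 7.5.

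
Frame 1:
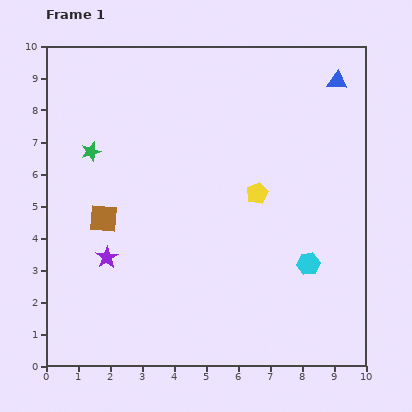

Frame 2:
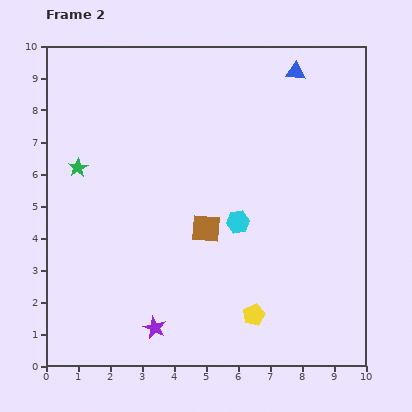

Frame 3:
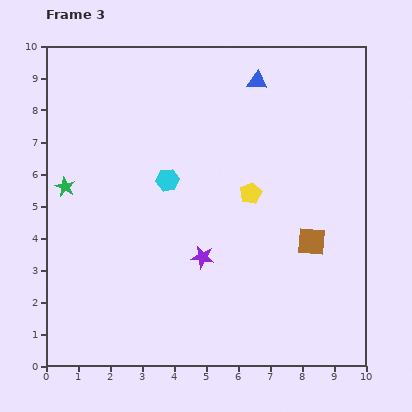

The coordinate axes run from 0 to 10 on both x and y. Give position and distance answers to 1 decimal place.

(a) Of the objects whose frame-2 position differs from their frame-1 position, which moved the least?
the green star

(moved 0.6)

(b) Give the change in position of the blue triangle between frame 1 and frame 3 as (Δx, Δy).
(-2.5, 0.0)

The blue triangle was at (9.1, 8.9) in frame 1 and (6.6, 8.9) in frame 3.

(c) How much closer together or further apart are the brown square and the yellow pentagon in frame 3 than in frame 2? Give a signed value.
-0.7

Distance in frame 2: 3.1. Distance in frame 3: 2.4.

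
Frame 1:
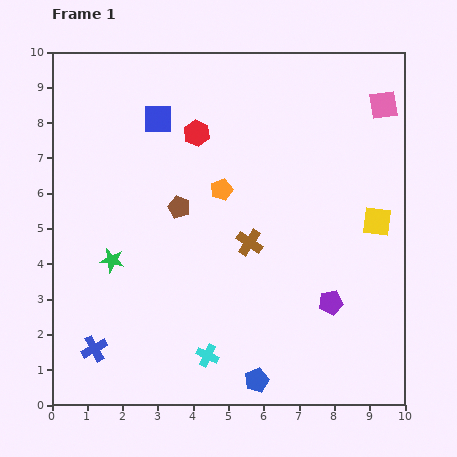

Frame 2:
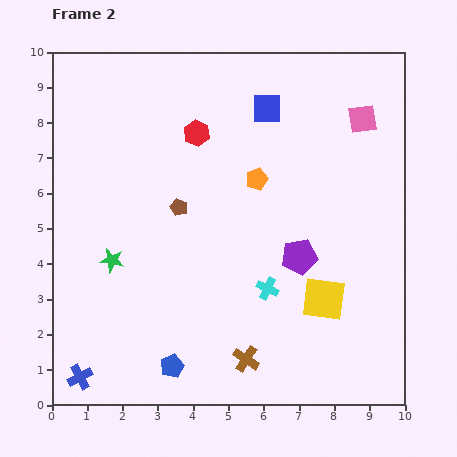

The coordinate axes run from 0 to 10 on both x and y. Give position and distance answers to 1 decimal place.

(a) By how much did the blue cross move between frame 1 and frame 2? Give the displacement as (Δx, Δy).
(-0.4, -0.8)

The blue cross was at (1.2, 1.6) in frame 1 and (0.8, 0.8) in frame 2.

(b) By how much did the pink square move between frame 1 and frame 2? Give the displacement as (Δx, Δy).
(-0.6, -0.4)

The pink square was at (9.4, 8.5) in frame 1 and (8.8, 8.1) in frame 2.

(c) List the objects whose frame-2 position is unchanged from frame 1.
the green star, the red hexagon, the brown pentagon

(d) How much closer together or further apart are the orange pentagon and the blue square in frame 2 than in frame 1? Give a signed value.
-0.7

Distance in frame 1: 2.7. Distance in frame 2: 2.0.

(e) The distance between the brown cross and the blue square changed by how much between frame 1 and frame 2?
+2.7

Distance in frame 1: 4.4. Distance in frame 2: 7.1.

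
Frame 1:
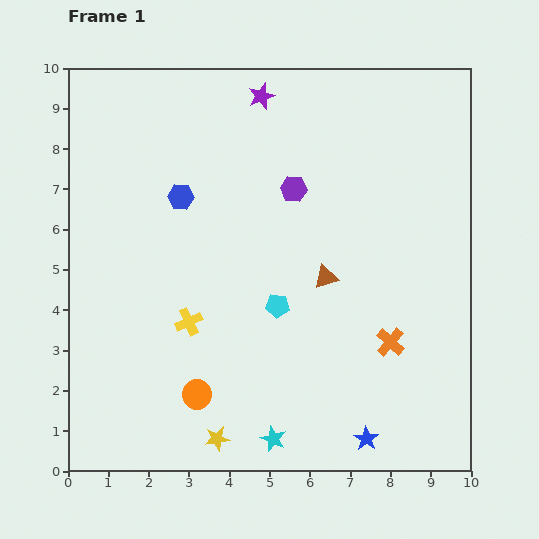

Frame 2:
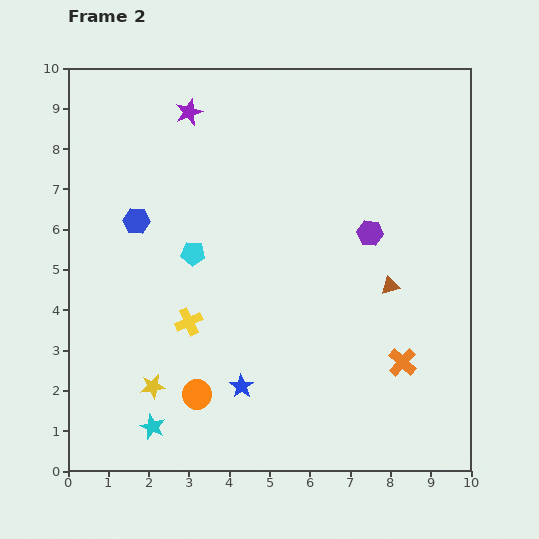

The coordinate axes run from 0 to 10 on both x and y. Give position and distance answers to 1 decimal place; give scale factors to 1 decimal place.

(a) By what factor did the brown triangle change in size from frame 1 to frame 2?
0.8×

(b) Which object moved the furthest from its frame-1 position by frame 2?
the blue star

(moved 3.4; next 3.0)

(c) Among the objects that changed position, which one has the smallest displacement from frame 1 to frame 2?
the orange cross

(moved 0.6)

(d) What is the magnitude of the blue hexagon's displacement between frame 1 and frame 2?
1.3

The blue hexagon moved from (2.8, 6.8) to (1.7, 6.2), a distance of √(1.1² + 0.6²) ≈ 1.3.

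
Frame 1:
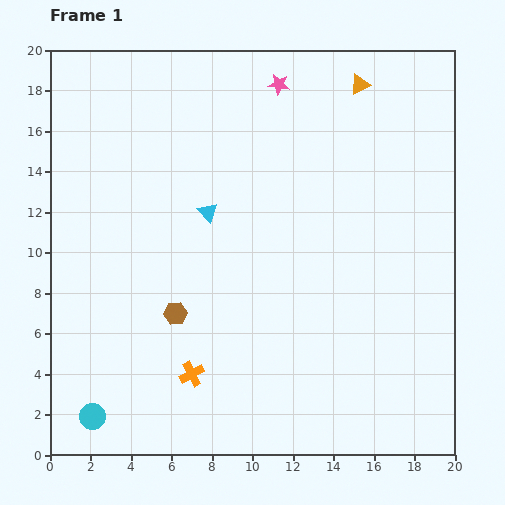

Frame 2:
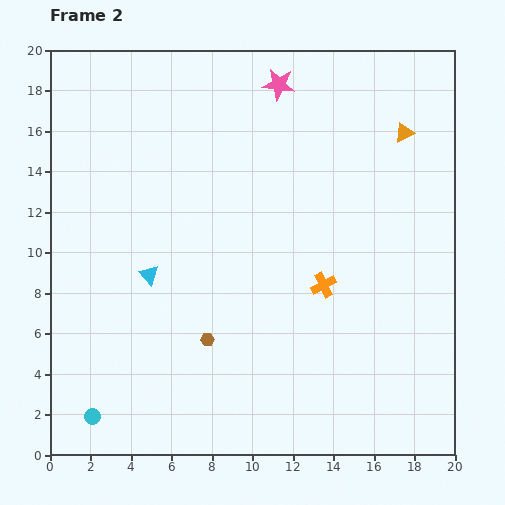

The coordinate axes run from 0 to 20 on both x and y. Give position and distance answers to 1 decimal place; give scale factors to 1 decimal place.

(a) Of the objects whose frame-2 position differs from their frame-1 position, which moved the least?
the brown hexagon

(moved 2.1)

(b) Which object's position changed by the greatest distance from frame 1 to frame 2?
the orange cross

(moved 7.8; next 4.2)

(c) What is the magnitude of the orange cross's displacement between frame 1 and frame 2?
7.8

The orange cross moved from (7.0, 4.0) to (13.5, 8.4), a distance of √(6.5² + 4.4²) ≈ 7.8.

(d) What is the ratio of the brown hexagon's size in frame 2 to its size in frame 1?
0.6×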